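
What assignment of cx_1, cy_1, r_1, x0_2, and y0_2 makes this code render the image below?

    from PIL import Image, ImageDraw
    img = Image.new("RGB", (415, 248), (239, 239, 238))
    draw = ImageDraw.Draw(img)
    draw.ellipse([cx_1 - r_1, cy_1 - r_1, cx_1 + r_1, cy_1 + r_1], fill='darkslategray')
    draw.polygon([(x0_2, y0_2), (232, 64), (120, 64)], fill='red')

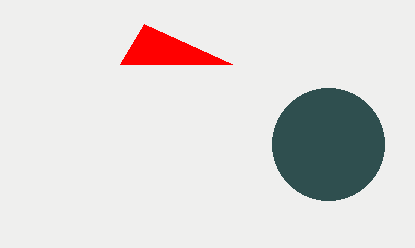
cx_1 = 328; cy_1 = 144; r_1 = 56; x0_2 = 144; y0_2 = 24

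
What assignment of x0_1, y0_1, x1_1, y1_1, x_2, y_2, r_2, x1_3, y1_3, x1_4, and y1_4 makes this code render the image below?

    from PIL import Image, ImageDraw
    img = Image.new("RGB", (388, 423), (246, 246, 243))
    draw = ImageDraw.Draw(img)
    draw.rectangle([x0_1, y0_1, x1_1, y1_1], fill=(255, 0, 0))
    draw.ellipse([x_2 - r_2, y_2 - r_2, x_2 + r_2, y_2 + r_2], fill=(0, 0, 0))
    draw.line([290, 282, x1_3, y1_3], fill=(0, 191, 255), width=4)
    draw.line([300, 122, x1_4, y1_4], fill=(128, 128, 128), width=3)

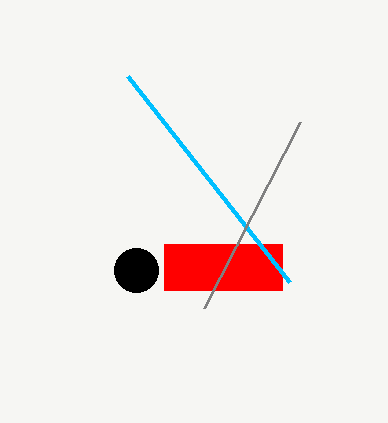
x0_1 = 164
y0_1 = 244
x1_1 = 282
y1_1 = 290
x_2 = 136
y_2 = 270
r_2 = 22
x1_3 = 128
y1_3 = 76
x1_4 = 204
y1_4 = 308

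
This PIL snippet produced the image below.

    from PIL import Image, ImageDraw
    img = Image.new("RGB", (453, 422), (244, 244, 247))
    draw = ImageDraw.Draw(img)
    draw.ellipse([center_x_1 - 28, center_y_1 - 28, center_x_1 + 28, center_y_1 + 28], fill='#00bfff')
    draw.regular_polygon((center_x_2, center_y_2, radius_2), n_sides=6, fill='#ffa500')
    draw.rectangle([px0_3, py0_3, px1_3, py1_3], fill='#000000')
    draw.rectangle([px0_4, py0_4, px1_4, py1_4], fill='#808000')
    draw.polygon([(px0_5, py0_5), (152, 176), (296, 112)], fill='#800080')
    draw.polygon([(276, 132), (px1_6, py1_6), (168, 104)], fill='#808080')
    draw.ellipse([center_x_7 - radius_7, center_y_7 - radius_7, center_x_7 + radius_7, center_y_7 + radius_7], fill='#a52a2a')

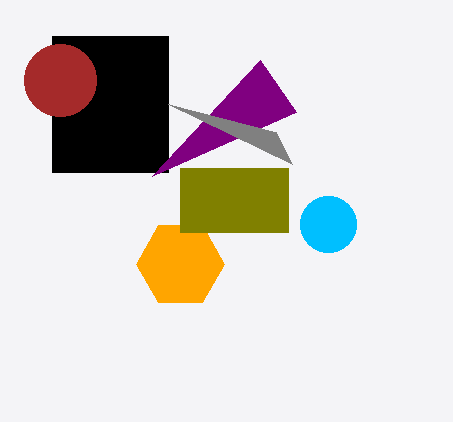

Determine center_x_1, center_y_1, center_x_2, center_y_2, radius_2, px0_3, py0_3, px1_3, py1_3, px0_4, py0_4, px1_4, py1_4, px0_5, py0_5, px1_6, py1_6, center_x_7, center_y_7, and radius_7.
center_x_1 = 328, center_y_1 = 224, center_x_2 = 180, center_y_2 = 264, radius_2 = 44, px0_3 = 52, py0_3 = 36, px1_3 = 168, py1_3 = 172, px0_4 = 180, py0_4 = 168, px1_4 = 288, py1_4 = 232, px0_5 = 260, py0_5 = 60, px1_6 = 292, py1_6 = 164, center_x_7 = 60, center_y_7 = 80, radius_7 = 36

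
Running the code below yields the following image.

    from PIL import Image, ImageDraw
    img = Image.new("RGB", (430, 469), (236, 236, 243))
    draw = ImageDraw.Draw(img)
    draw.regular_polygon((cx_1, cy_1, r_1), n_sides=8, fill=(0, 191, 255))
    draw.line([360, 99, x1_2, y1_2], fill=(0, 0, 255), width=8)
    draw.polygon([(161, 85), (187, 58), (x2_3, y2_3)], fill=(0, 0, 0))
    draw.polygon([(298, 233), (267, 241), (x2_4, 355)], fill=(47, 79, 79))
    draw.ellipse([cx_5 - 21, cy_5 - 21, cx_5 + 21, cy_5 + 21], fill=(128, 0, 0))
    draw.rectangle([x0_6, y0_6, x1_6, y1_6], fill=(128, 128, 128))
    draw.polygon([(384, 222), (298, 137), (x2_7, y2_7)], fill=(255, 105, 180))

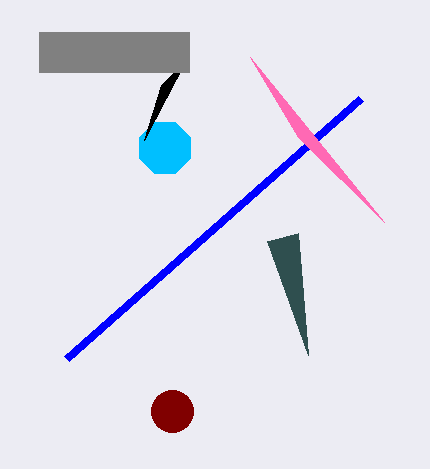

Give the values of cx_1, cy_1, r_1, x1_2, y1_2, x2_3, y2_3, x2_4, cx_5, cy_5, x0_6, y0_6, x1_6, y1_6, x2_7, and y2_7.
cx_1 = 165
cy_1 = 148
r_1 = 28
x1_2 = 66
y1_2 = 359
x2_3 = 144
y2_3 = 140
x2_4 = 308
cx_5 = 172
cy_5 = 411
x0_6 = 39
y0_6 = 32
x1_6 = 189
y1_6 = 72
x2_7 = 250
y2_7 = 57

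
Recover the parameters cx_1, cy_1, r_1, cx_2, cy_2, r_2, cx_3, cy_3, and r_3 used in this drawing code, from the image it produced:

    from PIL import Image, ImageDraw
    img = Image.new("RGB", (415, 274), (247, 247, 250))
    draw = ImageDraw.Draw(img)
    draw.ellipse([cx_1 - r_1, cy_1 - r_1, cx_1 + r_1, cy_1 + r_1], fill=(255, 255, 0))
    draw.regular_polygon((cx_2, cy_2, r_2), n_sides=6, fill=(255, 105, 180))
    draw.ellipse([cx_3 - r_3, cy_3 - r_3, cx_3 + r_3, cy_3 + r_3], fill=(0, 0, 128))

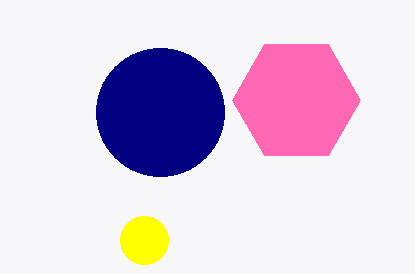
cx_1 = 144
cy_1 = 240
r_1 = 24
cx_2 = 296
cy_2 = 100
r_2 = 64
cx_3 = 160
cy_3 = 112
r_3 = 64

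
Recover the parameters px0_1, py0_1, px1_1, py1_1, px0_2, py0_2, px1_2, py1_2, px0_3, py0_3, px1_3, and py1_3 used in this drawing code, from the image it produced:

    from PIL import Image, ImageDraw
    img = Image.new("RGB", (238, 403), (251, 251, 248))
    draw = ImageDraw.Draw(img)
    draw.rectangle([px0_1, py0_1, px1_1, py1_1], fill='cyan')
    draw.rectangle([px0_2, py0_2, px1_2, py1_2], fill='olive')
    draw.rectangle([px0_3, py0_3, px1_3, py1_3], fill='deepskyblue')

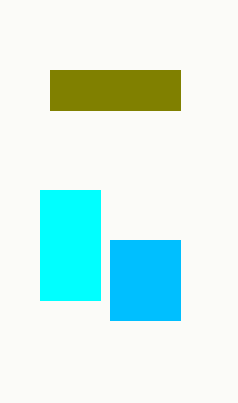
px0_1 = 40; py0_1 = 190; px1_1 = 100; py1_1 = 300; px0_2 = 50; py0_2 = 70; px1_2 = 180; py1_2 = 110; px0_3 = 110; py0_3 = 240; px1_3 = 180; py1_3 = 320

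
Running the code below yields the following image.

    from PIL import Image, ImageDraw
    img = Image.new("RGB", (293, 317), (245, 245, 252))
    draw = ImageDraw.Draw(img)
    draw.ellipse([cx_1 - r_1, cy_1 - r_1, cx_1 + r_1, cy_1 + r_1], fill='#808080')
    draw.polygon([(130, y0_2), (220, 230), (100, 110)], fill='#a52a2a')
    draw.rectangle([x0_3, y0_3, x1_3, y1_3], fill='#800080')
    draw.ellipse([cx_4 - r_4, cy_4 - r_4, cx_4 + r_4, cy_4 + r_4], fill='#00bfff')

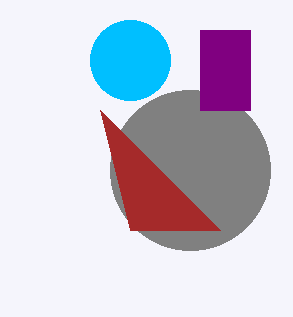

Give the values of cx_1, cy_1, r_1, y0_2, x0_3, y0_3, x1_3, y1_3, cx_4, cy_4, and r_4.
cx_1 = 190
cy_1 = 170
r_1 = 80
y0_2 = 230
x0_3 = 200
y0_3 = 30
x1_3 = 250
y1_3 = 110
cx_4 = 130
cy_4 = 60
r_4 = 40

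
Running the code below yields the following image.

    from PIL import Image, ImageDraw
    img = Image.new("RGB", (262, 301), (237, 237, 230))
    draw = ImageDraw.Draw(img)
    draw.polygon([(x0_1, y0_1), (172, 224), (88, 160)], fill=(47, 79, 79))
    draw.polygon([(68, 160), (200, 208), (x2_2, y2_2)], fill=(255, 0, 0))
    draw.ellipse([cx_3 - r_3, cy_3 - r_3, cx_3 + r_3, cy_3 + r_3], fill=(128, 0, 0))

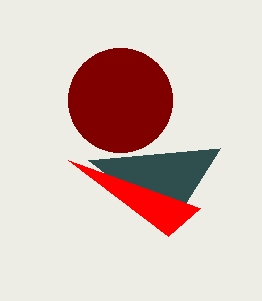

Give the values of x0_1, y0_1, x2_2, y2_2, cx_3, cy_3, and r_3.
x0_1 = 220
y0_1 = 148
x2_2 = 168
y2_2 = 236
cx_3 = 120
cy_3 = 100
r_3 = 52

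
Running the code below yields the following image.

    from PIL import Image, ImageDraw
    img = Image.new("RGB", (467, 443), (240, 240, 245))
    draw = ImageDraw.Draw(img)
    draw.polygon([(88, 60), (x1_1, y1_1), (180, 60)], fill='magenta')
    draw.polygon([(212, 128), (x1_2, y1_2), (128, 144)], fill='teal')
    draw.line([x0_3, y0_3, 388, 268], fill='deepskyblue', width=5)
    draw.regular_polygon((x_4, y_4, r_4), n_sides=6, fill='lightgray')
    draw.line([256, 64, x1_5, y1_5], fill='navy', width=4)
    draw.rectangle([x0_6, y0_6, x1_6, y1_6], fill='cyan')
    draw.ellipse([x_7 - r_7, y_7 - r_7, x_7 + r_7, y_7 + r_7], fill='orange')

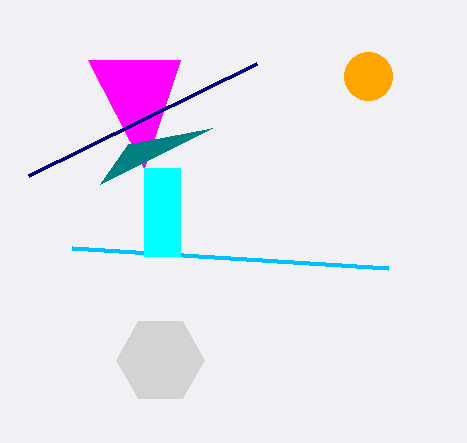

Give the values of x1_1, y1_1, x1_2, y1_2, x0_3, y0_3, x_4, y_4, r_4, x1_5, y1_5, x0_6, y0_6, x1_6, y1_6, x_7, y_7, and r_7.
x1_1 = 144; y1_1 = 168; x1_2 = 100; y1_2 = 184; x0_3 = 72; y0_3 = 248; x_4 = 160; y_4 = 360; r_4 = 44; x1_5 = 28; y1_5 = 176; x0_6 = 144; y0_6 = 168; x1_6 = 180; y1_6 = 256; x_7 = 368; y_7 = 76; r_7 = 24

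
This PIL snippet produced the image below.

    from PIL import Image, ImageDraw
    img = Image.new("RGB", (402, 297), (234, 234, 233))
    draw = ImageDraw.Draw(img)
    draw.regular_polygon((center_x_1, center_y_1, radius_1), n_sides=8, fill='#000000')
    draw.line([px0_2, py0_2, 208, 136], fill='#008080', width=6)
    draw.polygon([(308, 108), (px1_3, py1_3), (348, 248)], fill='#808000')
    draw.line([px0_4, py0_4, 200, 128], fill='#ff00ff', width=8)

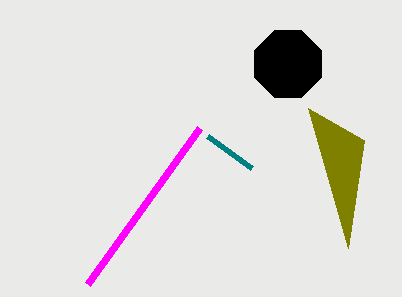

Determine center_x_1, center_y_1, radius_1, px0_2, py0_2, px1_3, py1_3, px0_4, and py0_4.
center_x_1 = 288, center_y_1 = 64, radius_1 = 36, px0_2 = 252, py0_2 = 168, px1_3 = 364, py1_3 = 140, px0_4 = 88, py0_4 = 284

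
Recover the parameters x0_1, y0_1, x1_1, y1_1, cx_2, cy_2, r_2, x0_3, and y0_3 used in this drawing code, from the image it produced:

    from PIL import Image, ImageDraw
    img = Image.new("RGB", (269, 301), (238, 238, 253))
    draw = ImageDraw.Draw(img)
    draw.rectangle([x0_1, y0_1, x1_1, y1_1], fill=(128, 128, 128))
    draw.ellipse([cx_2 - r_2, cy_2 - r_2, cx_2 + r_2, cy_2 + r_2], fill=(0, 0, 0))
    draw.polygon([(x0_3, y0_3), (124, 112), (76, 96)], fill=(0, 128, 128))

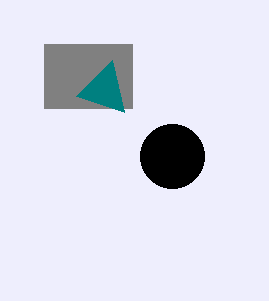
x0_1 = 44
y0_1 = 44
x1_1 = 132
y1_1 = 108
cx_2 = 172
cy_2 = 156
r_2 = 32
x0_3 = 112
y0_3 = 60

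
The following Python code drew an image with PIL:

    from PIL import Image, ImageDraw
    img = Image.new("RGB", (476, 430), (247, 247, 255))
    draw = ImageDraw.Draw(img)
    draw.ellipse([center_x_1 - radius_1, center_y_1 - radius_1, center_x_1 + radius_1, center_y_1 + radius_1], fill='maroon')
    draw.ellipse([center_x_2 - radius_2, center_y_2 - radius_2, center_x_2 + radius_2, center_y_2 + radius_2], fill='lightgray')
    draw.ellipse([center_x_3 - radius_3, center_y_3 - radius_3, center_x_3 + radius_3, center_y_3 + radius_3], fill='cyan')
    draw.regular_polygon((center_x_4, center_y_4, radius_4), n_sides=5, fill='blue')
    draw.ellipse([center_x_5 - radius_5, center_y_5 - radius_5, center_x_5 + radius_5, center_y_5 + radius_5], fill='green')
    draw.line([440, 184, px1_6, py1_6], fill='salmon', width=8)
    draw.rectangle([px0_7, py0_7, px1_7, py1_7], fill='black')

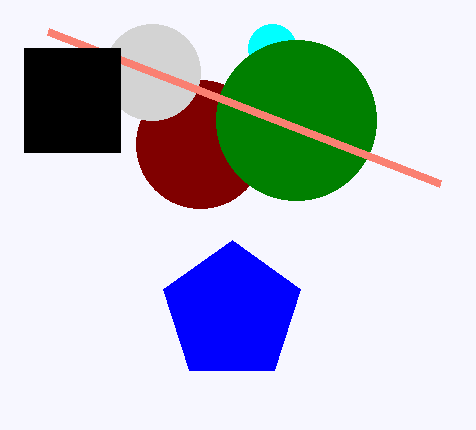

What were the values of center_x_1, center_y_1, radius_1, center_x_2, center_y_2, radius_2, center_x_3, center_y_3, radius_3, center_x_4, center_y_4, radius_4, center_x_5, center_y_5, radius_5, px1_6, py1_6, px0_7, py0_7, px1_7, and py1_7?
center_x_1 = 200, center_y_1 = 144, radius_1 = 64, center_x_2 = 152, center_y_2 = 72, radius_2 = 48, center_x_3 = 272, center_y_3 = 48, radius_3 = 24, center_x_4 = 232, center_y_4 = 312, radius_4 = 72, center_x_5 = 296, center_y_5 = 120, radius_5 = 80, px1_6 = 48, py1_6 = 32, px0_7 = 24, py0_7 = 48, px1_7 = 120, py1_7 = 152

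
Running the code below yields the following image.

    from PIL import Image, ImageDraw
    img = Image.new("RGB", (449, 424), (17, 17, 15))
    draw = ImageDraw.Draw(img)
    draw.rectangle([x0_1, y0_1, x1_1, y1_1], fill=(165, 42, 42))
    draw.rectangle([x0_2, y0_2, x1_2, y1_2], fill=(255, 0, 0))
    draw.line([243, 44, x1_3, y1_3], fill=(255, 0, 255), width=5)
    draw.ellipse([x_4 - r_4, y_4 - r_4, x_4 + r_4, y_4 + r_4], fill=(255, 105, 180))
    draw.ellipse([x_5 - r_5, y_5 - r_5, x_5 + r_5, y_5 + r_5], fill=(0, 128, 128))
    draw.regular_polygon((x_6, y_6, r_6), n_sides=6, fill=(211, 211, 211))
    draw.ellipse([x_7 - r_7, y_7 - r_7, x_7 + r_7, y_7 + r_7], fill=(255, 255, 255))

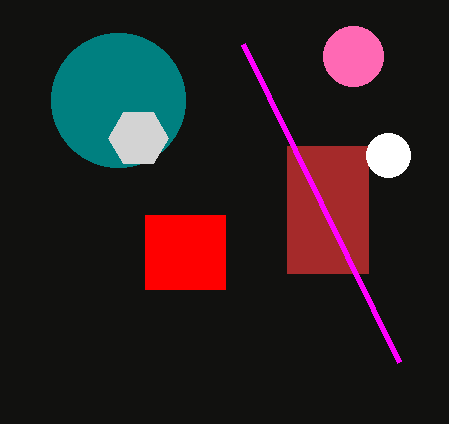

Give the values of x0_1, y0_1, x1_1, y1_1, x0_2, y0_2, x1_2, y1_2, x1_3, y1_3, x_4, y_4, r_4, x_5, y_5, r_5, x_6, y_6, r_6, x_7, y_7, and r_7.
x0_1 = 287, y0_1 = 146, x1_1 = 368, y1_1 = 273, x0_2 = 145, y0_2 = 215, x1_2 = 225, y1_2 = 289, x1_3 = 399, y1_3 = 362, x_4 = 353, y_4 = 56, r_4 = 30, x_5 = 118, y_5 = 100, r_5 = 67, x_6 = 138, y_6 = 138, r_6 = 30, x_7 = 388, y_7 = 155, r_7 = 22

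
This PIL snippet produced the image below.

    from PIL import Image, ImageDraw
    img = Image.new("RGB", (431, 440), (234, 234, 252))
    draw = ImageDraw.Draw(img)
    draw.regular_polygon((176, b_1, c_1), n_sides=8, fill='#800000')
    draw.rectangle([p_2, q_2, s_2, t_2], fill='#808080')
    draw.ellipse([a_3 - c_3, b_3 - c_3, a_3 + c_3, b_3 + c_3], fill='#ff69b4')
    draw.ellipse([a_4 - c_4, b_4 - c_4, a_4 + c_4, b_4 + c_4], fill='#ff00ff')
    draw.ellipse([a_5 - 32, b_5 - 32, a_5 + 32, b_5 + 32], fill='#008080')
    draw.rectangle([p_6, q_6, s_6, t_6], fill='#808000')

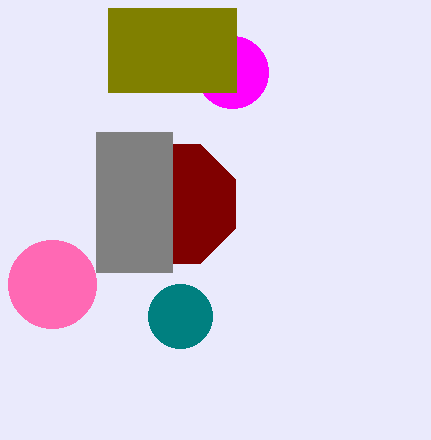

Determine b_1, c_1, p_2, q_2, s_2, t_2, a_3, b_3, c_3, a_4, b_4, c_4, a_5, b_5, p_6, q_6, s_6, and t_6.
b_1 = 204, c_1 = 64, p_2 = 96, q_2 = 132, s_2 = 172, t_2 = 272, a_3 = 52, b_3 = 284, c_3 = 44, a_4 = 232, b_4 = 72, c_4 = 36, a_5 = 180, b_5 = 316, p_6 = 108, q_6 = 8, s_6 = 236, t_6 = 92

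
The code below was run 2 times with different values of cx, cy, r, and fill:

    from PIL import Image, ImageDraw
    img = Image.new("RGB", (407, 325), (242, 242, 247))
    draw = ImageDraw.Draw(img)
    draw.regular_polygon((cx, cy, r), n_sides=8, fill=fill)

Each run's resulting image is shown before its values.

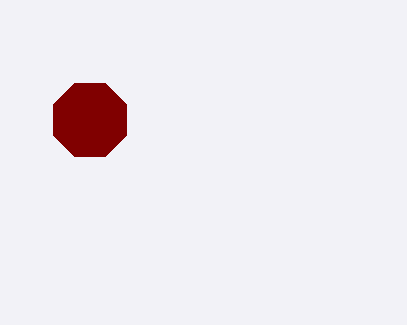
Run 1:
cx = 90, cy = 120, r = 40, fill = 'maroon'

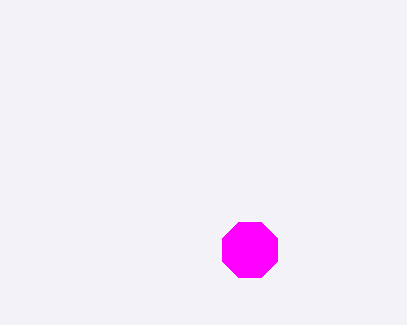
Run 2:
cx = 250; cy = 250; r = 30; fill = 'magenta'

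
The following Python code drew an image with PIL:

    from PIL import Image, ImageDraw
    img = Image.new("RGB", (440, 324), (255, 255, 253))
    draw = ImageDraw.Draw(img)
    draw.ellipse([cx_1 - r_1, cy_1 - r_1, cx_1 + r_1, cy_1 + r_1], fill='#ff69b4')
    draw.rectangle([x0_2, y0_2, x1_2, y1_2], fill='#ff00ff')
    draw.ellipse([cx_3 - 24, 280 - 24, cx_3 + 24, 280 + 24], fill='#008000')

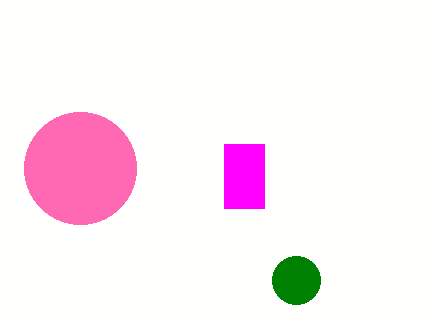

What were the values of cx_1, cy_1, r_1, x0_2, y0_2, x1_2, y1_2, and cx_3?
cx_1 = 80
cy_1 = 168
r_1 = 56
x0_2 = 224
y0_2 = 144
x1_2 = 264
y1_2 = 208
cx_3 = 296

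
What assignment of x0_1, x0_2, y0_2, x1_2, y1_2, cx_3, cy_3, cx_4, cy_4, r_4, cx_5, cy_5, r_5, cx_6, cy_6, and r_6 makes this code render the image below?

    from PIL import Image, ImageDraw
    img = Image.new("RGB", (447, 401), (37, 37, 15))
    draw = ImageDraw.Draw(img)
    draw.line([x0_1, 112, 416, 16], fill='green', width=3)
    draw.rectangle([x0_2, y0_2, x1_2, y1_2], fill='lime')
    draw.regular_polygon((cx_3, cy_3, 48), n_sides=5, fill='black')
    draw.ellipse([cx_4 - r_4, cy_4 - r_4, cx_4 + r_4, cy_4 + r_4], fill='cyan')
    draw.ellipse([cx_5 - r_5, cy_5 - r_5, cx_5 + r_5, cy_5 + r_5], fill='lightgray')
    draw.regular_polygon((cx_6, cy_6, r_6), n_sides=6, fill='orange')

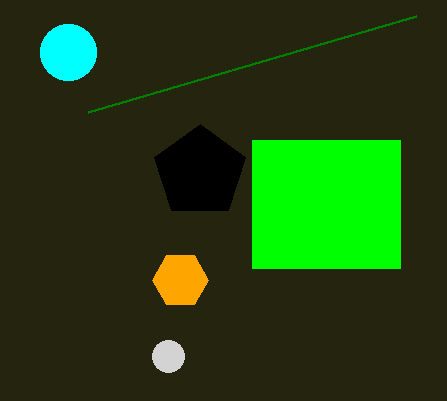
x0_1 = 88
x0_2 = 252
y0_2 = 140
x1_2 = 400
y1_2 = 268
cx_3 = 200
cy_3 = 172
cx_4 = 68
cy_4 = 52
r_4 = 28
cx_5 = 168
cy_5 = 356
r_5 = 16
cx_6 = 180
cy_6 = 280
r_6 = 28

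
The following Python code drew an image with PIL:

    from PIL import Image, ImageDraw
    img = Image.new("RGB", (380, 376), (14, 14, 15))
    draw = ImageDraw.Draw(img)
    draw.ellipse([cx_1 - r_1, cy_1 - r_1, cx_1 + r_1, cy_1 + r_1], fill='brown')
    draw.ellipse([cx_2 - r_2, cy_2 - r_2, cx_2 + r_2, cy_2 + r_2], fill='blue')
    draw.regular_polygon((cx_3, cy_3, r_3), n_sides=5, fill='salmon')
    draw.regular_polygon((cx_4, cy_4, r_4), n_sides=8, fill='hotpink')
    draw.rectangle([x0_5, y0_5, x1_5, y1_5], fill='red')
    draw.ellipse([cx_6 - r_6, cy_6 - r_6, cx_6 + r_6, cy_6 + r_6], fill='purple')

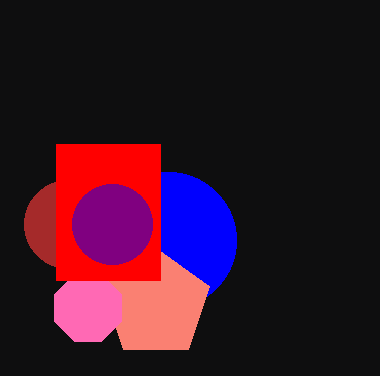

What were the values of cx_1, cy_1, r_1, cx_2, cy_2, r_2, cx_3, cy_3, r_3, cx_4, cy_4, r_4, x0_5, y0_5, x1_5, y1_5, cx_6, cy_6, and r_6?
cx_1 = 68; cy_1 = 224; r_1 = 44; cx_2 = 168; cy_2 = 240; r_2 = 68; cx_3 = 156; cy_3 = 304; r_3 = 56; cx_4 = 88; cy_4 = 308; r_4 = 36; x0_5 = 56; y0_5 = 144; x1_5 = 160; y1_5 = 280; cx_6 = 112; cy_6 = 224; r_6 = 40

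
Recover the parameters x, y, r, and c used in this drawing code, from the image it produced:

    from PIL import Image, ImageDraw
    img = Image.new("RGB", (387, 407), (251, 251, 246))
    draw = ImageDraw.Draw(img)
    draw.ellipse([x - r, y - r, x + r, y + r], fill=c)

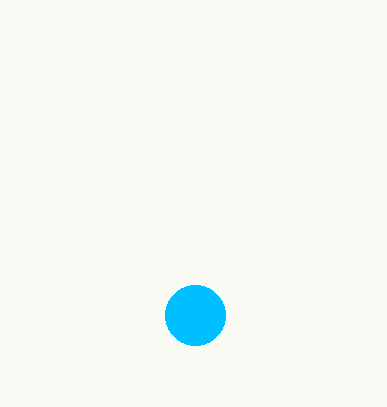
x = 195, y = 315, r = 30, c = 'deepskyblue'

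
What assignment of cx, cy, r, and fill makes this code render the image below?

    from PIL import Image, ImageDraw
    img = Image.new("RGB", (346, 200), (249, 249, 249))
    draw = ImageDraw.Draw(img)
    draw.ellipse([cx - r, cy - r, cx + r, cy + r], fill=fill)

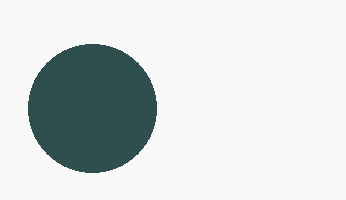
cx = 92; cy = 108; r = 64; fill = 'darkslategray'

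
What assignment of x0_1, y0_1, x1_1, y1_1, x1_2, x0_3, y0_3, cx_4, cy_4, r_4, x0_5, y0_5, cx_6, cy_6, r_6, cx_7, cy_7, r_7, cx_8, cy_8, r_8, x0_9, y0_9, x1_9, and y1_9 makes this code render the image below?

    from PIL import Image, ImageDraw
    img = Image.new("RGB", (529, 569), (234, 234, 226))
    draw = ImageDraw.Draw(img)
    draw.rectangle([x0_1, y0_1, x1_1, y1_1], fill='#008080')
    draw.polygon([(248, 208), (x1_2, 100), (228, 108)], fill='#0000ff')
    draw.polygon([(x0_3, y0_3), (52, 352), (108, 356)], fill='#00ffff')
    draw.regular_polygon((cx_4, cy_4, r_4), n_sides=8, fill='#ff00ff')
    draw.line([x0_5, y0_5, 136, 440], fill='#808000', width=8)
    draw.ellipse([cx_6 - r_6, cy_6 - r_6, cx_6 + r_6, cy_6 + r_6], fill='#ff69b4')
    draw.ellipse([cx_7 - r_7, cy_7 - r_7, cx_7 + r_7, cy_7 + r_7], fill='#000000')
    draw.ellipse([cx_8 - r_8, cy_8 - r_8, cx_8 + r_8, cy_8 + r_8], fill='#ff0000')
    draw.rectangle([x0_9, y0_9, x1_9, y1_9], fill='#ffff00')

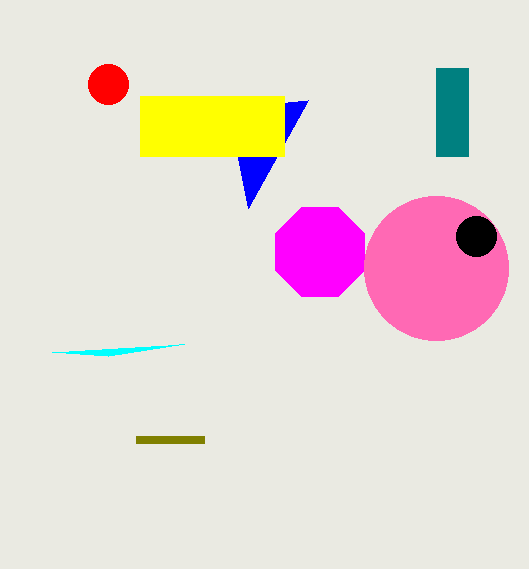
x0_1 = 436, y0_1 = 68, x1_1 = 468, y1_1 = 156, x1_2 = 308, x0_3 = 184, y0_3 = 344, cx_4 = 320, cy_4 = 252, r_4 = 48, x0_5 = 204, y0_5 = 440, cx_6 = 436, cy_6 = 268, r_6 = 72, cx_7 = 476, cy_7 = 236, r_7 = 20, cx_8 = 108, cy_8 = 84, r_8 = 20, x0_9 = 140, y0_9 = 96, x1_9 = 284, y1_9 = 156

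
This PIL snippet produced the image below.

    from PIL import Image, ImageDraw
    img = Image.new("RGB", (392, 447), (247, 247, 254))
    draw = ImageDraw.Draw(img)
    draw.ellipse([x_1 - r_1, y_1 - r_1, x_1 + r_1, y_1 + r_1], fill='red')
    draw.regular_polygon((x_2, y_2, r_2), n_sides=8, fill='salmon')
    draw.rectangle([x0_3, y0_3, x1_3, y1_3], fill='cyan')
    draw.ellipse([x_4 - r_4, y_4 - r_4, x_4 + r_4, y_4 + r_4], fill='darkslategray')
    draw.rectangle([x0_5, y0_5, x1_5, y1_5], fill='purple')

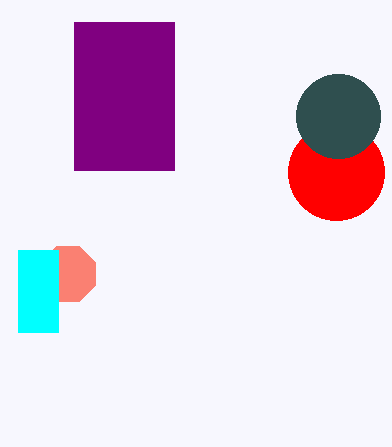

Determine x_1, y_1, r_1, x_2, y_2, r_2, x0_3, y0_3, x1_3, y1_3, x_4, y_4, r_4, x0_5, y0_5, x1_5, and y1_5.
x_1 = 336, y_1 = 172, r_1 = 48, x_2 = 68, y_2 = 274, r_2 = 30, x0_3 = 18, y0_3 = 250, x1_3 = 58, y1_3 = 332, x_4 = 338, y_4 = 116, r_4 = 42, x0_5 = 74, y0_5 = 22, x1_5 = 174, y1_5 = 170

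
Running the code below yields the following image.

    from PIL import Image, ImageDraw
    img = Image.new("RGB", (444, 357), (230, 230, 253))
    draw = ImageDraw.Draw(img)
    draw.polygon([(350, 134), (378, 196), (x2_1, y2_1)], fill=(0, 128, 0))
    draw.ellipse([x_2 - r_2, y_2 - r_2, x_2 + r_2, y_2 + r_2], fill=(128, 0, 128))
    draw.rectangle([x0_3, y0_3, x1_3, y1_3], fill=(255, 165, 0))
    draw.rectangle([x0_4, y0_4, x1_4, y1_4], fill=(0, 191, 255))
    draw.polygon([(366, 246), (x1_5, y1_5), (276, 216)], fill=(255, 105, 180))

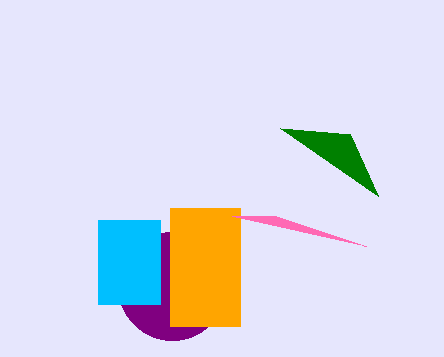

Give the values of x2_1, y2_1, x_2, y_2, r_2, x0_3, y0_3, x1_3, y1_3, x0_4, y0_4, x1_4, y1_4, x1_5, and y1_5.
x2_1 = 280; y2_1 = 128; x_2 = 172; y_2 = 286; r_2 = 54; x0_3 = 170; y0_3 = 208; x1_3 = 240; y1_3 = 326; x0_4 = 98; y0_4 = 220; x1_4 = 160; y1_4 = 304; x1_5 = 232; y1_5 = 216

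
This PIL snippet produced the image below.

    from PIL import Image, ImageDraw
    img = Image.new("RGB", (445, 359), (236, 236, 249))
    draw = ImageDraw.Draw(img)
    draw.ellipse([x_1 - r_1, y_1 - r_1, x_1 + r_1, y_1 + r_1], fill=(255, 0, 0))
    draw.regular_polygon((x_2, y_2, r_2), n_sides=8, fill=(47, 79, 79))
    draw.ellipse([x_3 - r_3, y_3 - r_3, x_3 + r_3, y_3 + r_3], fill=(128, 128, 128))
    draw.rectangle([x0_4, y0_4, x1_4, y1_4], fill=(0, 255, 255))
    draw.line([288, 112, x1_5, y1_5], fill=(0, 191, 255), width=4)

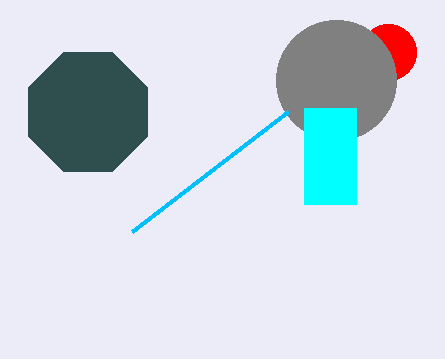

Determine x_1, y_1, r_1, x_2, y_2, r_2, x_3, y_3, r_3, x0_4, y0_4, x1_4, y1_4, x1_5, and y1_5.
x_1 = 388, y_1 = 52, r_1 = 28, x_2 = 88, y_2 = 112, r_2 = 64, x_3 = 336, y_3 = 80, r_3 = 60, x0_4 = 304, y0_4 = 108, x1_4 = 356, y1_4 = 204, x1_5 = 132, y1_5 = 232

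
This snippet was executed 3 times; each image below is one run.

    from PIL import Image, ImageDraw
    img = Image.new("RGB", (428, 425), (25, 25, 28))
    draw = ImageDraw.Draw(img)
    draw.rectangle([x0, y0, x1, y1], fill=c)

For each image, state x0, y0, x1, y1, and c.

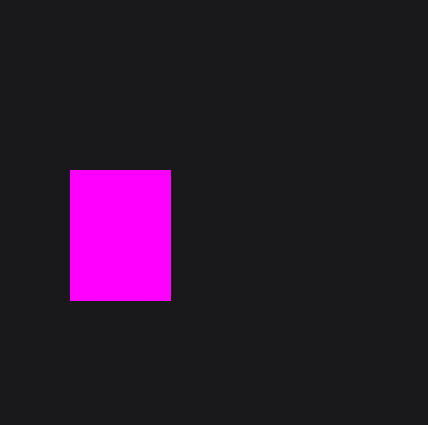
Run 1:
x0 = 70, y0 = 170, x1 = 170, y1 = 300, c = 'magenta'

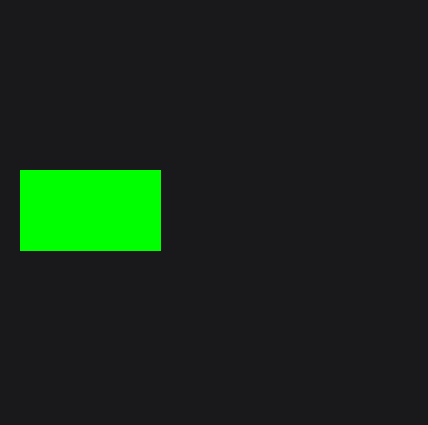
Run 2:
x0 = 20; y0 = 170; x1 = 160; y1 = 250; c = 'lime'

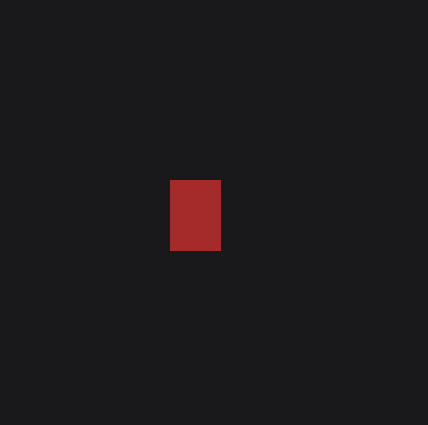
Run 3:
x0 = 170, y0 = 180, x1 = 220, y1 = 250, c = 'brown'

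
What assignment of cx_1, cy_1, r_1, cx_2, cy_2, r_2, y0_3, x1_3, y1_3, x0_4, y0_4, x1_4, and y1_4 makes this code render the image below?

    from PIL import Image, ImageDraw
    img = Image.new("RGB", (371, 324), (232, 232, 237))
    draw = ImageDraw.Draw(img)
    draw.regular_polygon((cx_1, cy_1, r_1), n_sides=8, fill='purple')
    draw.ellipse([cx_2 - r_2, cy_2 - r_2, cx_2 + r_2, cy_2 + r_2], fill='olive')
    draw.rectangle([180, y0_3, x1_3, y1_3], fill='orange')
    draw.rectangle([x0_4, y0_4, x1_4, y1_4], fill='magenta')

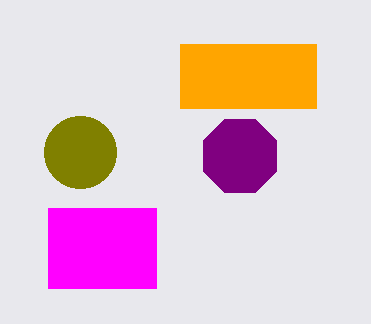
cx_1 = 240; cy_1 = 156; r_1 = 40; cx_2 = 80; cy_2 = 152; r_2 = 36; y0_3 = 44; x1_3 = 316; y1_3 = 108; x0_4 = 48; y0_4 = 208; x1_4 = 156; y1_4 = 288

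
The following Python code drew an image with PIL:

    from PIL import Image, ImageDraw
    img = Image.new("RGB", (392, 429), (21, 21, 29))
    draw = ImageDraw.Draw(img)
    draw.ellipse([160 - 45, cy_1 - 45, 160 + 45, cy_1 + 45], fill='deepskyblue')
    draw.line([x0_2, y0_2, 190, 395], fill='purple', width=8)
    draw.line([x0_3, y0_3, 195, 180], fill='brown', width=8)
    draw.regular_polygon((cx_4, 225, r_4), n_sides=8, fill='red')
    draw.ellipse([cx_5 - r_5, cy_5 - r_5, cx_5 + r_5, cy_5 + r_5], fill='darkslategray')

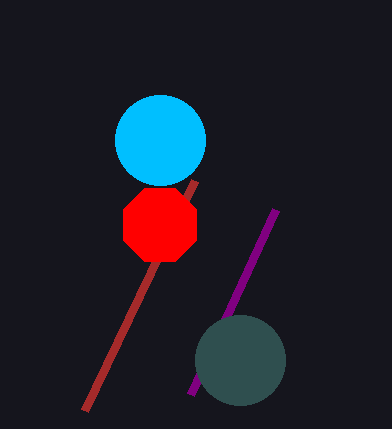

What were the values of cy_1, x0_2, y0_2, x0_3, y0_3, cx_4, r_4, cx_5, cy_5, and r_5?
cy_1 = 140
x0_2 = 275
y0_2 = 210
x0_3 = 85
y0_3 = 410
cx_4 = 160
r_4 = 40
cx_5 = 240
cy_5 = 360
r_5 = 45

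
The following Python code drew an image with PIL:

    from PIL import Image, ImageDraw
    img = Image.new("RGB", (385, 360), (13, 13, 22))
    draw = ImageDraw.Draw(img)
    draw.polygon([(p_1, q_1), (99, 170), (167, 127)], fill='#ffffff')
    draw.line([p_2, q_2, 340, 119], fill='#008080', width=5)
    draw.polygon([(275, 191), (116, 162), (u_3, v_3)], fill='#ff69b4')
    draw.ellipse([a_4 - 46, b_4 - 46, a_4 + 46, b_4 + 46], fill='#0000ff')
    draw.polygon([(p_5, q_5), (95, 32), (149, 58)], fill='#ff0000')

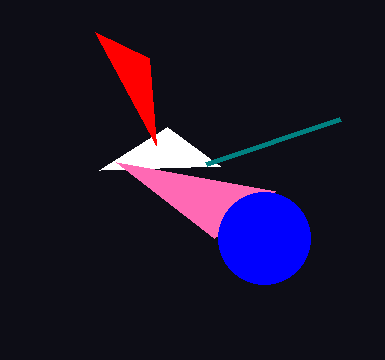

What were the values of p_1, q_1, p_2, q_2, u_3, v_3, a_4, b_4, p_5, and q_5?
p_1 = 220; q_1 = 166; p_2 = 206; q_2 = 164; u_3 = 214; v_3 = 238; a_4 = 264; b_4 = 238; p_5 = 156; q_5 = 145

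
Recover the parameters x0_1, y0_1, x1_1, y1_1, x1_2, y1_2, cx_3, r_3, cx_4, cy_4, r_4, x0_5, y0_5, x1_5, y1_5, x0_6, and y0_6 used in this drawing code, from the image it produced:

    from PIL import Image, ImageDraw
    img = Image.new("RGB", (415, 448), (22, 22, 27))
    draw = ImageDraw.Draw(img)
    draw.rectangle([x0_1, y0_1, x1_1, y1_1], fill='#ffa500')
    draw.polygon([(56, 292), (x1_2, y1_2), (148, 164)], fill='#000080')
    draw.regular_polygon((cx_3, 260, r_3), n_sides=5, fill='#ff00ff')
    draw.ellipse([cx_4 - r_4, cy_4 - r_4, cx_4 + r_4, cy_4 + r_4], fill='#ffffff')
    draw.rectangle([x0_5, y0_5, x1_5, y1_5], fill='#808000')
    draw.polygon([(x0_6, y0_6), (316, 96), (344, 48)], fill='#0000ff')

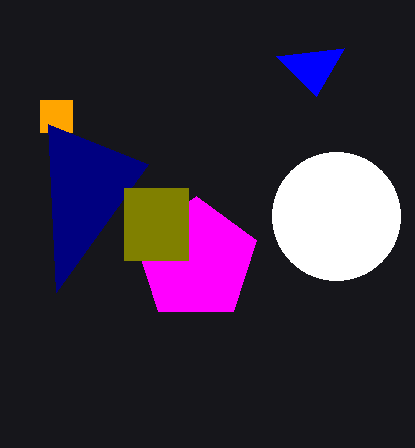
x0_1 = 40
y0_1 = 100
x1_1 = 72
y1_1 = 132
x1_2 = 48
y1_2 = 124
cx_3 = 196
r_3 = 64
cx_4 = 336
cy_4 = 216
r_4 = 64
x0_5 = 124
y0_5 = 188
x1_5 = 188
y1_5 = 260
x0_6 = 276
y0_6 = 56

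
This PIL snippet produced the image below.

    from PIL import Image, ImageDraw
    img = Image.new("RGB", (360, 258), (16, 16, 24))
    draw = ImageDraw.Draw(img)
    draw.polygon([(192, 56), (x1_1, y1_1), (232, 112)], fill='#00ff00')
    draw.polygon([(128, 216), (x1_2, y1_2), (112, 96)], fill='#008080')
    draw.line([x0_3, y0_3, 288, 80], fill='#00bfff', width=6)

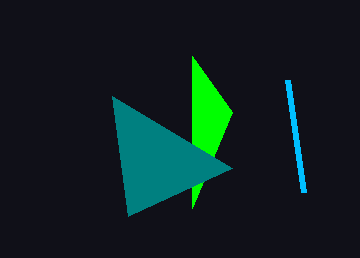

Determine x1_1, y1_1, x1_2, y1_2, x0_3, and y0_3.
x1_1 = 192
y1_1 = 208
x1_2 = 232
y1_2 = 168
x0_3 = 304
y0_3 = 192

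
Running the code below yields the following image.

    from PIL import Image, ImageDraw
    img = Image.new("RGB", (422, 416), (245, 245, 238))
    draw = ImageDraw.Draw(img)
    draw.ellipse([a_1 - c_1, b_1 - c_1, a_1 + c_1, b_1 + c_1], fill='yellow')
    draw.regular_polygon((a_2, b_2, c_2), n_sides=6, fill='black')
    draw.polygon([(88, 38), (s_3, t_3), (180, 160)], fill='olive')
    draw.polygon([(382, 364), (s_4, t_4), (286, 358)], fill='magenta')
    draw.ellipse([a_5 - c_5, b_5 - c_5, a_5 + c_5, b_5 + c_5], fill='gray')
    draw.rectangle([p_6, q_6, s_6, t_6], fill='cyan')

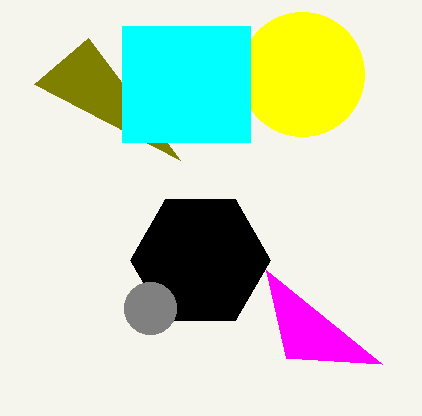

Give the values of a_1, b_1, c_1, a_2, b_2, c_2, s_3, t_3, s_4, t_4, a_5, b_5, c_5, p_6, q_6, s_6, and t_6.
a_1 = 302, b_1 = 74, c_1 = 62, a_2 = 200, b_2 = 260, c_2 = 70, s_3 = 34, t_3 = 84, s_4 = 266, t_4 = 270, a_5 = 150, b_5 = 308, c_5 = 26, p_6 = 122, q_6 = 26, s_6 = 250, t_6 = 142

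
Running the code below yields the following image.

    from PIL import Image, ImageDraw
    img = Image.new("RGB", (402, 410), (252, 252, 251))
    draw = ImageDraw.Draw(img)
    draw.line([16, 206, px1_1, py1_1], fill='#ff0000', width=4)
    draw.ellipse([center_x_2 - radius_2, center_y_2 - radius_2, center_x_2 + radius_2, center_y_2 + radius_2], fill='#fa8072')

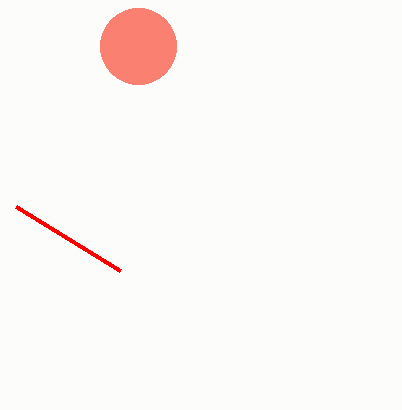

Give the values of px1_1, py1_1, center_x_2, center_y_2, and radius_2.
px1_1 = 120; py1_1 = 270; center_x_2 = 138; center_y_2 = 46; radius_2 = 38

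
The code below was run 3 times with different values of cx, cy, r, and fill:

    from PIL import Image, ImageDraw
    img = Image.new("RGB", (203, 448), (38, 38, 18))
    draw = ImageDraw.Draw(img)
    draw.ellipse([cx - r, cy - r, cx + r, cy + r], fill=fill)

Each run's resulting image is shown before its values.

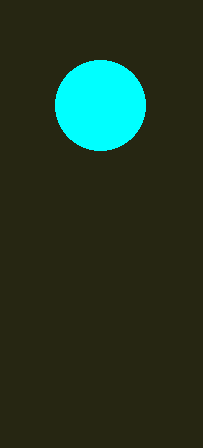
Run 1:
cx = 100
cy = 105
r = 45
fill = 'cyan'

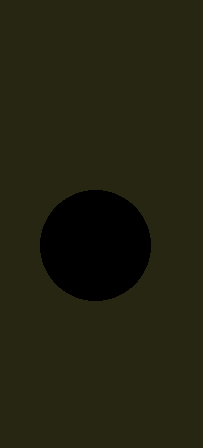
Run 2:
cx = 95; cy = 245; r = 55; fill = 'black'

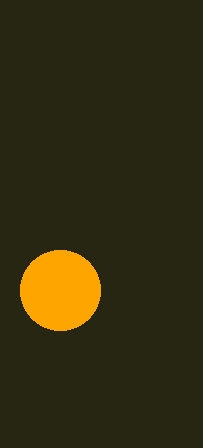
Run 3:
cx = 60, cy = 290, r = 40, fill = 'orange'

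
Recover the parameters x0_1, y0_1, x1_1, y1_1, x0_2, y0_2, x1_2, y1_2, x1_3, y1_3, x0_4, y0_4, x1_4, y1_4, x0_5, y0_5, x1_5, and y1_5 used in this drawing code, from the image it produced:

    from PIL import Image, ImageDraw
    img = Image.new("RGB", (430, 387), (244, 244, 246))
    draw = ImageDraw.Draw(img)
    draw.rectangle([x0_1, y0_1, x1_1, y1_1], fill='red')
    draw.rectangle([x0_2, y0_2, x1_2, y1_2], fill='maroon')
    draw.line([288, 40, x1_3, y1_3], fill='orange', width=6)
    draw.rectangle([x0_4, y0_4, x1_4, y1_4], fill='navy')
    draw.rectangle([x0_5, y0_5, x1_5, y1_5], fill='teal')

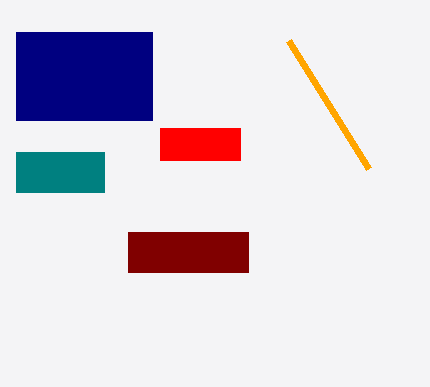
x0_1 = 160
y0_1 = 128
x1_1 = 240
y1_1 = 160
x0_2 = 128
y0_2 = 232
x1_2 = 248
y1_2 = 272
x1_3 = 368
y1_3 = 168
x0_4 = 16
y0_4 = 32
x1_4 = 152
y1_4 = 120
x0_5 = 16
y0_5 = 152
x1_5 = 104
y1_5 = 192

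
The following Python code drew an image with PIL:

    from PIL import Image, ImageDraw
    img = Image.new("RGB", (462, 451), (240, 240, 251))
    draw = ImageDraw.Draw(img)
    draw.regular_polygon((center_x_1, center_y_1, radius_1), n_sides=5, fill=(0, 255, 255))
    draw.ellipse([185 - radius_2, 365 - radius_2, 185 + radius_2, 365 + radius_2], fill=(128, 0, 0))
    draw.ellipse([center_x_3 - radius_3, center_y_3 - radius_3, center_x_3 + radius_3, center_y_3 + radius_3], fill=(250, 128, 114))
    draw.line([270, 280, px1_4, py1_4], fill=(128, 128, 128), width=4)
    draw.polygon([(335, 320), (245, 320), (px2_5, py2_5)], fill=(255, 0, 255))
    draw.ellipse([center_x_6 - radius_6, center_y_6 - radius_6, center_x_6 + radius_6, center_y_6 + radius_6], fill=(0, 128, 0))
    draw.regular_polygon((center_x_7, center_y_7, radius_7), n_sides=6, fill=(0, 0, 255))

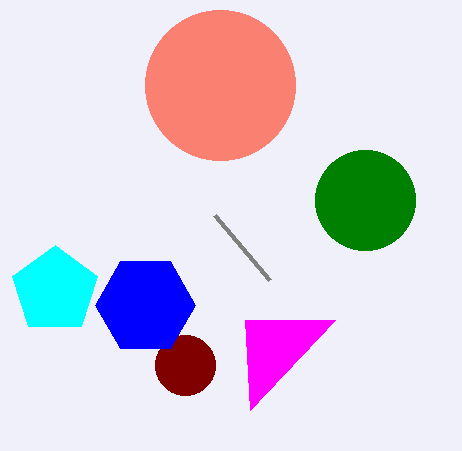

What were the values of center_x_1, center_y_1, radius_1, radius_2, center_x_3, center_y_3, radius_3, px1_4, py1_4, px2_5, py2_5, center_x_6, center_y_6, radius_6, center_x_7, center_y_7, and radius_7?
center_x_1 = 55; center_y_1 = 290; radius_1 = 45; radius_2 = 30; center_x_3 = 220; center_y_3 = 85; radius_3 = 75; px1_4 = 215; py1_4 = 215; px2_5 = 250; py2_5 = 410; center_x_6 = 365; center_y_6 = 200; radius_6 = 50; center_x_7 = 145; center_y_7 = 305; radius_7 = 50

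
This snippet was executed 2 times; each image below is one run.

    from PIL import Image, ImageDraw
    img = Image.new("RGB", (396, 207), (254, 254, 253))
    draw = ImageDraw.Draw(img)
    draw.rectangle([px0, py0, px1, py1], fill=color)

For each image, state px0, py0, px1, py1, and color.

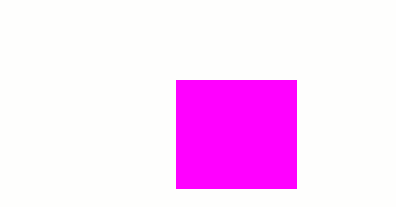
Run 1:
px0 = 176
py0 = 80
px1 = 296
py1 = 188
color = 'magenta'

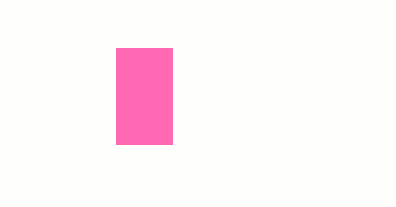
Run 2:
px0 = 116; py0 = 48; px1 = 172; py1 = 144; color = 'hotpink'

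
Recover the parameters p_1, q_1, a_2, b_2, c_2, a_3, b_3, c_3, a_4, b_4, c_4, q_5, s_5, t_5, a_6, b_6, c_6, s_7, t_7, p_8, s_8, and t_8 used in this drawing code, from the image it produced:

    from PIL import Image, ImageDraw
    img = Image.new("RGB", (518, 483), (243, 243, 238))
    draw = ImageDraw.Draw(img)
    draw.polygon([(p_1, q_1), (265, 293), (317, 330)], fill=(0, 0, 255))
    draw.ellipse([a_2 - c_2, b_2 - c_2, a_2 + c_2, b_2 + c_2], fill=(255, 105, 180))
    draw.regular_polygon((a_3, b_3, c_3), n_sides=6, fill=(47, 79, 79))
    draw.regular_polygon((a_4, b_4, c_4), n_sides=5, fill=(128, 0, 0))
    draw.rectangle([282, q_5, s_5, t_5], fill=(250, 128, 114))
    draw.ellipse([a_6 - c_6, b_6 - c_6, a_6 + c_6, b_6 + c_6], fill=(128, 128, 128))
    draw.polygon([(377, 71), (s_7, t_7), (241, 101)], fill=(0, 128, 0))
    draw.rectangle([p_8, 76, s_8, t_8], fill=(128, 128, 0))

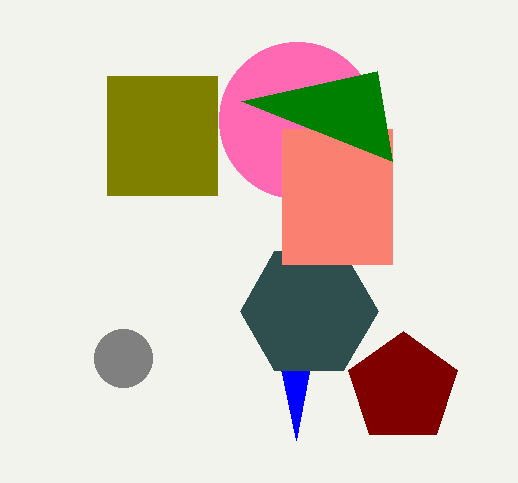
p_1 = 296
q_1 = 440
a_2 = 297
b_2 = 120
c_2 = 78
a_3 = 309
b_3 = 311
c_3 = 69
a_4 = 403
b_4 = 388
c_4 = 57
q_5 = 129
s_5 = 392
t_5 = 264
a_6 = 123
b_6 = 358
c_6 = 29
s_7 = 392
t_7 = 161
p_8 = 107
s_8 = 217
t_8 = 195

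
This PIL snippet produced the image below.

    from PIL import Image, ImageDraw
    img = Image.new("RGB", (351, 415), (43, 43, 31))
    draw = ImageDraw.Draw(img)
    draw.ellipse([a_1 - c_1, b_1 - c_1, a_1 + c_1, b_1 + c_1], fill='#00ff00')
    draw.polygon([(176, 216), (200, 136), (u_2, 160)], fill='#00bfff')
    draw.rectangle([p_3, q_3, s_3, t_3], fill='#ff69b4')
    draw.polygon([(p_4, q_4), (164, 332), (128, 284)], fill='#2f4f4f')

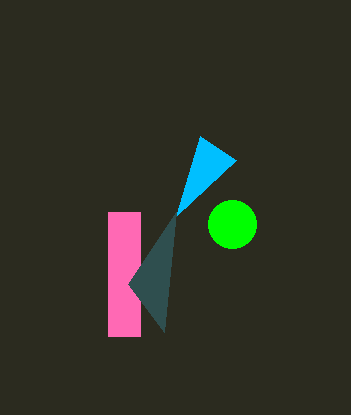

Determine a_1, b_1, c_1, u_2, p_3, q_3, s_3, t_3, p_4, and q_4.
a_1 = 232; b_1 = 224; c_1 = 24; u_2 = 236; p_3 = 108; q_3 = 212; s_3 = 140; t_3 = 336; p_4 = 176; q_4 = 212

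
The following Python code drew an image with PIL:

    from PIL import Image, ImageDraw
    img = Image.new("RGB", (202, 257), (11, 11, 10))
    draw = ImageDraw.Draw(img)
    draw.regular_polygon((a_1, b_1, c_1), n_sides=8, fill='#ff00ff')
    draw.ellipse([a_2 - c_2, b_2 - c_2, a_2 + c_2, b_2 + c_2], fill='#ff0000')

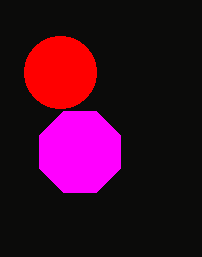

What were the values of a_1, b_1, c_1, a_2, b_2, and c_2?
a_1 = 80; b_1 = 152; c_1 = 44; a_2 = 60; b_2 = 72; c_2 = 36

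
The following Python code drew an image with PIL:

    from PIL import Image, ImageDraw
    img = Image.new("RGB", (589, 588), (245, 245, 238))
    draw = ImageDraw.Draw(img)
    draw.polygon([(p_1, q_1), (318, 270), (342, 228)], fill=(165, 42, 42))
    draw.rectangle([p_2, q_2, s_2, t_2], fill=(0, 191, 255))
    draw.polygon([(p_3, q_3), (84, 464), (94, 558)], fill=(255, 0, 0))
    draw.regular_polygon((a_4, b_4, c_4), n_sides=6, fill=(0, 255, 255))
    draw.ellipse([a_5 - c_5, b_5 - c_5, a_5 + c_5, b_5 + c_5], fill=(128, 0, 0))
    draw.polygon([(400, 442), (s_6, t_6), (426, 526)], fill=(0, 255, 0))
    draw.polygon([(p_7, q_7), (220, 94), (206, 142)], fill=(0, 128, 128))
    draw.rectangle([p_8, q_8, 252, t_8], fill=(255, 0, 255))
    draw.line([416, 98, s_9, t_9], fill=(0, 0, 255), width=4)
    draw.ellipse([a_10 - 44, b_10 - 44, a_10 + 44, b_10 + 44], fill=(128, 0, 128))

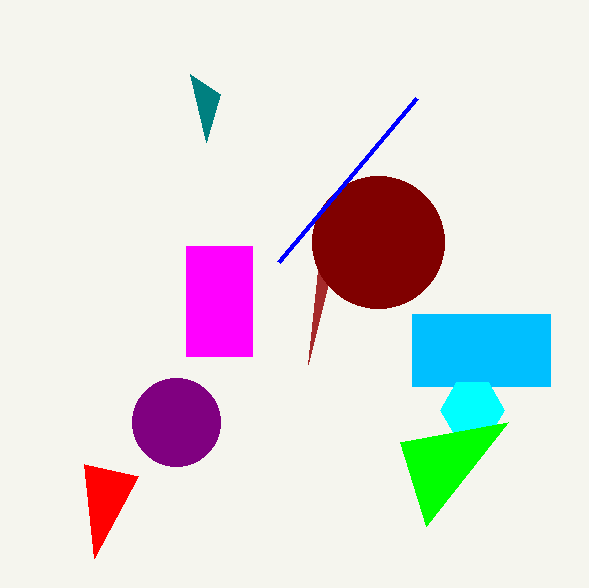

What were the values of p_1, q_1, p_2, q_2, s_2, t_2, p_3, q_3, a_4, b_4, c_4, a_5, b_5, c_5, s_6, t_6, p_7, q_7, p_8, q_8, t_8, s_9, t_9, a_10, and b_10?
p_1 = 308; q_1 = 364; p_2 = 412; q_2 = 314; s_2 = 550; t_2 = 386; p_3 = 138; q_3 = 476; a_4 = 472; b_4 = 410; c_4 = 32; a_5 = 378; b_5 = 242; c_5 = 66; s_6 = 508; t_6 = 422; p_7 = 190; q_7 = 74; p_8 = 186; q_8 = 246; t_8 = 356; s_9 = 278; t_9 = 262; a_10 = 176; b_10 = 422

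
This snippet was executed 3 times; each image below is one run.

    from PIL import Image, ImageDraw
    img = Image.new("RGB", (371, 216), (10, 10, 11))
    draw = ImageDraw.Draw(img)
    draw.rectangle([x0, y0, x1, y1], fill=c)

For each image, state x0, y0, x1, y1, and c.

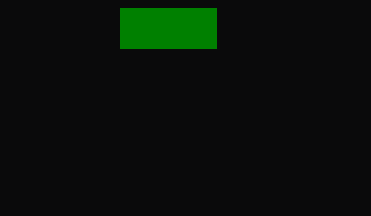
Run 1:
x0 = 120, y0 = 8, x1 = 216, y1 = 48, c = 'green'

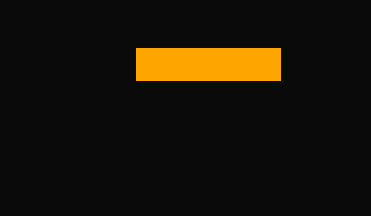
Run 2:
x0 = 136; y0 = 48; x1 = 280; y1 = 80; c = 'orange'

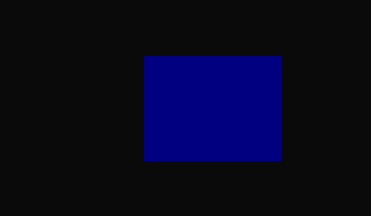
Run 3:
x0 = 144
y0 = 56
x1 = 280
y1 = 160
c = 'navy'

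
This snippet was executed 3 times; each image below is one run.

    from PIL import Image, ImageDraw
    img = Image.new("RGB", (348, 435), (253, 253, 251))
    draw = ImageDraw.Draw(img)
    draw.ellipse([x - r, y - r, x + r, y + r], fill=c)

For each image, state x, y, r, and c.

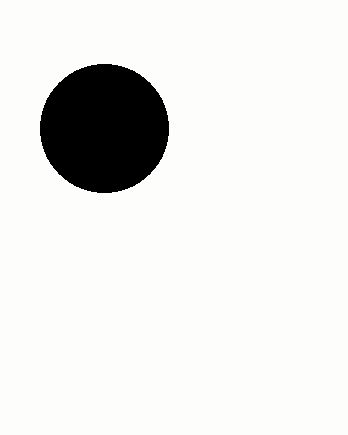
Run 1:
x = 104, y = 128, r = 64, c = 'black'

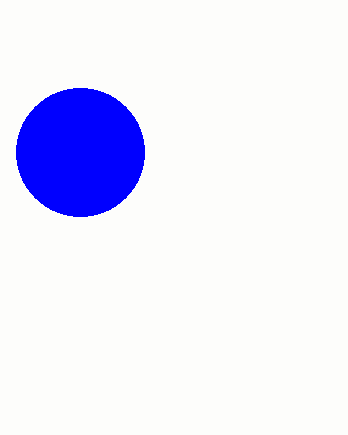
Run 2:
x = 80, y = 152, r = 64, c = 'blue'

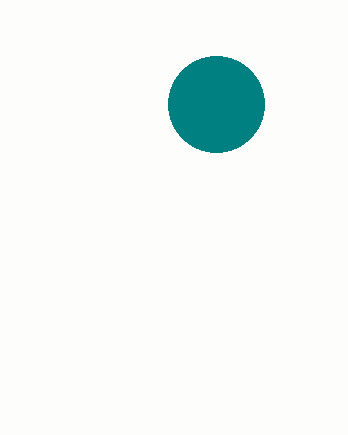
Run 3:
x = 216; y = 104; r = 48; c = 'teal'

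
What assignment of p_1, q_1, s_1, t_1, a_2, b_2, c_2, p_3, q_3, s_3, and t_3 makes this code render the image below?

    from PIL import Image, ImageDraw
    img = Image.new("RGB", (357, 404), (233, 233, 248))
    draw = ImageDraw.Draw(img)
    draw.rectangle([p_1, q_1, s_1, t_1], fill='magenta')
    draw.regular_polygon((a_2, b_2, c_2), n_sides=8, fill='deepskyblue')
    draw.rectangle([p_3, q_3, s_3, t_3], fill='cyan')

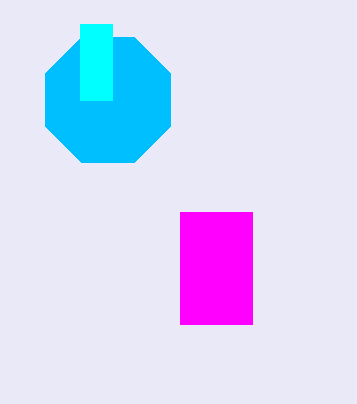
p_1 = 180
q_1 = 212
s_1 = 252
t_1 = 324
a_2 = 108
b_2 = 100
c_2 = 68
p_3 = 80
q_3 = 24
s_3 = 112
t_3 = 100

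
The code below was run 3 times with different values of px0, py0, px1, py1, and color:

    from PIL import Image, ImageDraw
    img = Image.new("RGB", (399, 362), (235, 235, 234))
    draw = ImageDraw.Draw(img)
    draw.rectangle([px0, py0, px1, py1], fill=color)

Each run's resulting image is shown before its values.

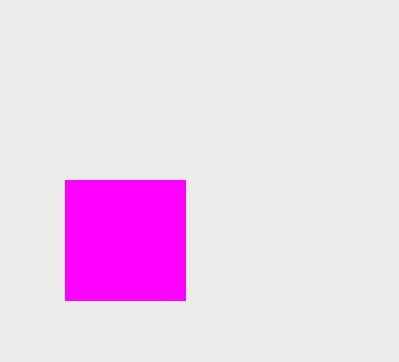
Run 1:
px0 = 65; py0 = 180; px1 = 185; py1 = 300; color = 'magenta'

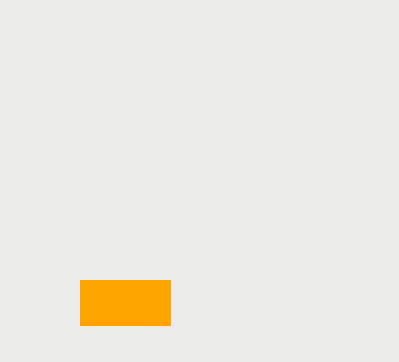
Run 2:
px0 = 80; py0 = 280; px1 = 170; py1 = 325; color = 'orange'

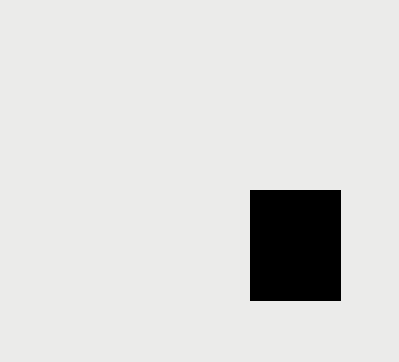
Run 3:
px0 = 250, py0 = 190, px1 = 340, py1 = 300, color = 'black'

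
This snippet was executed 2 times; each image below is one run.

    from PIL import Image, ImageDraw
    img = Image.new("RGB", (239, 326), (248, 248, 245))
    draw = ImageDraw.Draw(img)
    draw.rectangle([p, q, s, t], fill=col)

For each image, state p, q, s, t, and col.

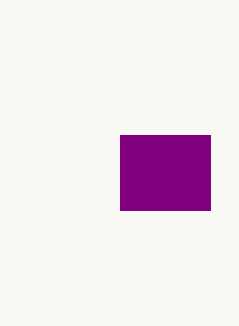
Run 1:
p = 120, q = 135, s = 210, t = 210, col = 'purple'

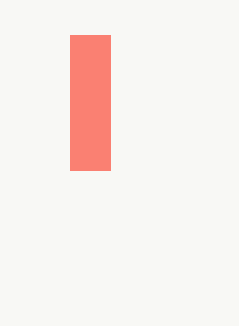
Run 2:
p = 70
q = 35
s = 110
t = 170
col = 'salmon'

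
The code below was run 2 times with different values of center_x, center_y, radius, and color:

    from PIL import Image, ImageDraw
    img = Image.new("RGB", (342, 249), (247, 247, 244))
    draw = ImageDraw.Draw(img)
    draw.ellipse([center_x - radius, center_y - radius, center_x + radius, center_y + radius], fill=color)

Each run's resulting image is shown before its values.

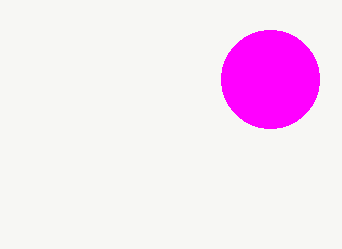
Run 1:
center_x = 270
center_y = 79
radius = 49
color = 'magenta'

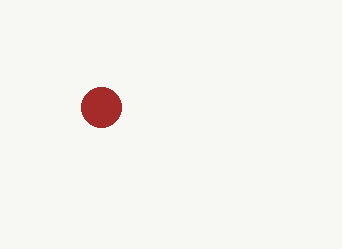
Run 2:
center_x = 101
center_y = 107
radius = 20
color = 'brown'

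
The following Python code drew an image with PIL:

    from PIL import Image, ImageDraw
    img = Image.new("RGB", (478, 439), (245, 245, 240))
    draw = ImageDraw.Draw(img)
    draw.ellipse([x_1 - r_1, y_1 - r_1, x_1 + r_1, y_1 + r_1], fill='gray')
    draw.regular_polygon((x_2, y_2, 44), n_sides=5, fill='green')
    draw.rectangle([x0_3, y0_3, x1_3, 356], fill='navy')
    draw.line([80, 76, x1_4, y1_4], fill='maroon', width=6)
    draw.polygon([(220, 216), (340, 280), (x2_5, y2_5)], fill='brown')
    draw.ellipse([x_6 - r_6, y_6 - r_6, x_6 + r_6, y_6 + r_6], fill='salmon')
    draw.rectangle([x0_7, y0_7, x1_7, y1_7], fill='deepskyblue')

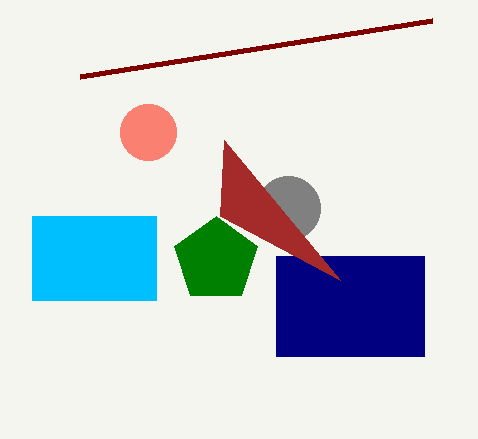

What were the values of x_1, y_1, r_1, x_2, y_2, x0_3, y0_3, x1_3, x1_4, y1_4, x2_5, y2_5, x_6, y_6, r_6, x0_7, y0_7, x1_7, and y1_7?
x_1 = 288
y_1 = 208
r_1 = 32
x_2 = 216
y_2 = 260
x0_3 = 276
y0_3 = 256
x1_3 = 424
x1_4 = 432
y1_4 = 20
x2_5 = 224
y2_5 = 140
x_6 = 148
y_6 = 132
r_6 = 28
x0_7 = 32
y0_7 = 216
x1_7 = 156
y1_7 = 300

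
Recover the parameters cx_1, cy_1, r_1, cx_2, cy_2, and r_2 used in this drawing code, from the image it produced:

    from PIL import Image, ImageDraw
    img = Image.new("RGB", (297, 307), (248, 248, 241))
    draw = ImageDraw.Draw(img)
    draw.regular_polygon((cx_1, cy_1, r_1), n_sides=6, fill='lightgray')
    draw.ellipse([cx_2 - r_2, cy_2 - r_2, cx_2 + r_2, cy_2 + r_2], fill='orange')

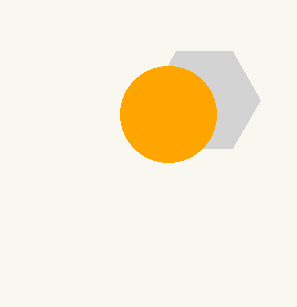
cx_1 = 204, cy_1 = 100, r_1 = 56, cx_2 = 168, cy_2 = 114, r_2 = 48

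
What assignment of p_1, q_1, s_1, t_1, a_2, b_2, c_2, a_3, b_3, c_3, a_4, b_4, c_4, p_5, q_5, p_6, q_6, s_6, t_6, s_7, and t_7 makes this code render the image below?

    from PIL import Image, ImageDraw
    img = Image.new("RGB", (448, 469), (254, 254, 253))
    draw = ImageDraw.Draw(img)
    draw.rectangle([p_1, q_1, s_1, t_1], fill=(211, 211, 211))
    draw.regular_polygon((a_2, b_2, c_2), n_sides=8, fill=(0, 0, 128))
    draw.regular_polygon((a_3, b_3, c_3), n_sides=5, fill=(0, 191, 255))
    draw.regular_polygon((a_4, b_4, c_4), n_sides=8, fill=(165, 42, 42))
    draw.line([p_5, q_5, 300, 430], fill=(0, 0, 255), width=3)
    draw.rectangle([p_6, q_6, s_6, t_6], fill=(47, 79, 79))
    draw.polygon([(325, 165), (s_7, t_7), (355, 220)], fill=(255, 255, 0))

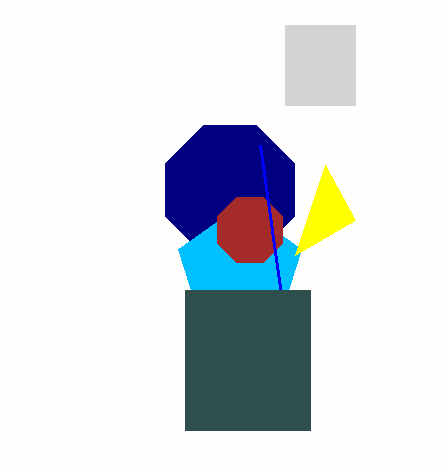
p_1 = 285; q_1 = 25; s_1 = 355; t_1 = 105; a_2 = 230; b_2 = 190; c_2 = 70; a_3 = 240; b_3 = 270; c_3 = 65; a_4 = 250; b_4 = 230; c_4 = 35; p_5 = 260; q_5 = 145; p_6 = 185; q_6 = 290; s_6 = 310; t_6 = 430; s_7 = 295; t_7 = 255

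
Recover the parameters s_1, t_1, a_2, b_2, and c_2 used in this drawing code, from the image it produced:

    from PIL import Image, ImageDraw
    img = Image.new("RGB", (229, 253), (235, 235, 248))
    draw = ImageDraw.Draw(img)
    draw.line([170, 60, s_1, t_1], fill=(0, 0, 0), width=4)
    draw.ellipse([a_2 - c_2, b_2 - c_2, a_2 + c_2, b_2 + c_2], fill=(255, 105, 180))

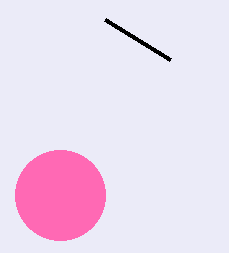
s_1 = 105
t_1 = 20
a_2 = 60
b_2 = 195
c_2 = 45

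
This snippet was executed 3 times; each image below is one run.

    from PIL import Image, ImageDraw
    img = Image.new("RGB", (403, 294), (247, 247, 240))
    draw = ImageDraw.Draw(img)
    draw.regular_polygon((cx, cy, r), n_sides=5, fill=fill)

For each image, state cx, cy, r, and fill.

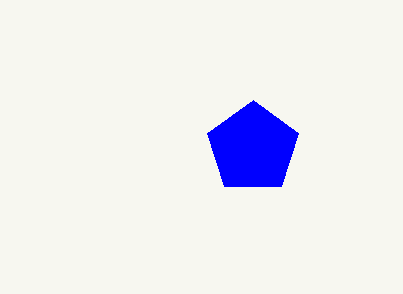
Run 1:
cx = 253, cy = 148, r = 48, fill = 'blue'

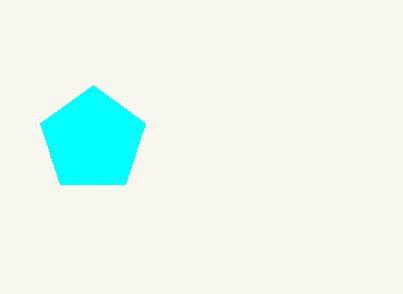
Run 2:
cx = 93; cy = 140; r = 55; fill = 'cyan'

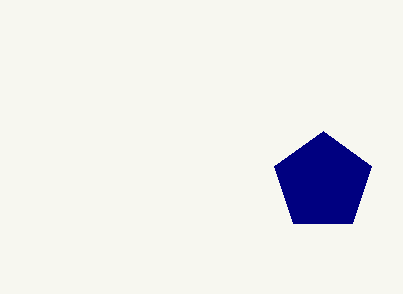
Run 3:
cx = 323, cy = 182, r = 51, fill = 'navy'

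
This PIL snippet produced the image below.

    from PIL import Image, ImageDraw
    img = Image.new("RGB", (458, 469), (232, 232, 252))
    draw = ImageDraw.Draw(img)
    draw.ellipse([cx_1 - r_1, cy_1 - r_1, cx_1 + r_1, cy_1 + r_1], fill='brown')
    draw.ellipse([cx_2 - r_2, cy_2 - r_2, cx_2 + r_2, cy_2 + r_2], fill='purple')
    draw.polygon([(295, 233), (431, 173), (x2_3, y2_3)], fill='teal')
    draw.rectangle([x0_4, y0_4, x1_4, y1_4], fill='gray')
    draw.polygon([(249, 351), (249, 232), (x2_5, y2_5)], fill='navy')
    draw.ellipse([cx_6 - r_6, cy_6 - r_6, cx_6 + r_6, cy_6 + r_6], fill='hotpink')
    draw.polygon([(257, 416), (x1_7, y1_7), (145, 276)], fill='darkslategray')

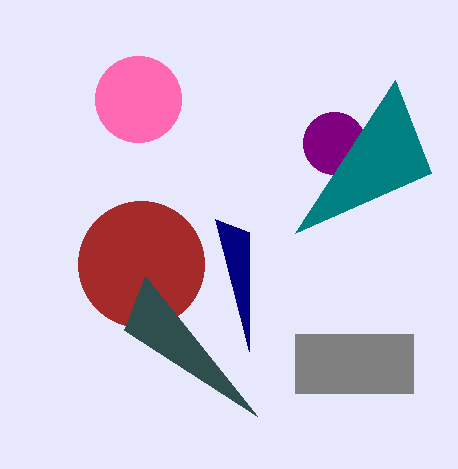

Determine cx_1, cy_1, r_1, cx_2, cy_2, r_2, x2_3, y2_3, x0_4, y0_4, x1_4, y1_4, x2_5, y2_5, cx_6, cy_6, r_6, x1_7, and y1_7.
cx_1 = 141, cy_1 = 264, r_1 = 63, cx_2 = 334, cy_2 = 143, r_2 = 31, x2_3 = 395, y2_3 = 80, x0_4 = 295, y0_4 = 334, x1_4 = 413, y1_4 = 393, x2_5 = 215, y2_5 = 219, cx_6 = 138, cy_6 = 99, r_6 = 43, x1_7 = 124, y1_7 = 330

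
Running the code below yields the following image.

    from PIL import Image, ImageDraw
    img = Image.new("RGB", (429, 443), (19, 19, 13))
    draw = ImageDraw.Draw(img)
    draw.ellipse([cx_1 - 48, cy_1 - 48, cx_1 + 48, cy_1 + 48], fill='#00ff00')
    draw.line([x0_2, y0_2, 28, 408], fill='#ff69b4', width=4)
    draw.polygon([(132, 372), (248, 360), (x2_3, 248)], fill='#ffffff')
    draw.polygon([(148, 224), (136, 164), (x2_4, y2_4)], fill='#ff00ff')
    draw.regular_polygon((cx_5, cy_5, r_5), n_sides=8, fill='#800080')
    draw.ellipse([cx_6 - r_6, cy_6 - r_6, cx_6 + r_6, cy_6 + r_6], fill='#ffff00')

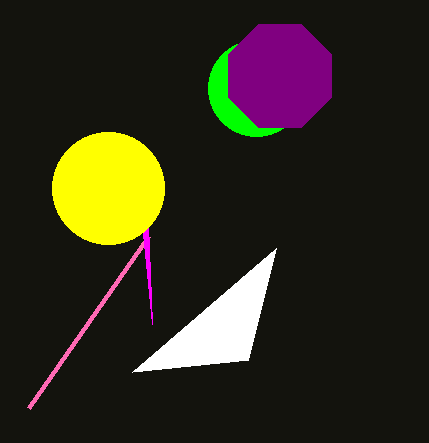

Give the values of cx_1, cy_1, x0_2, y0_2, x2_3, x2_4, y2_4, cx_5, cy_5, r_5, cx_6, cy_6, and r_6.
cx_1 = 256; cy_1 = 88; x0_2 = 148; y0_2 = 236; x2_3 = 276; x2_4 = 152; y2_4 = 324; cx_5 = 280; cy_5 = 76; r_5 = 56; cx_6 = 108; cy_6 = 188; r_6 = 56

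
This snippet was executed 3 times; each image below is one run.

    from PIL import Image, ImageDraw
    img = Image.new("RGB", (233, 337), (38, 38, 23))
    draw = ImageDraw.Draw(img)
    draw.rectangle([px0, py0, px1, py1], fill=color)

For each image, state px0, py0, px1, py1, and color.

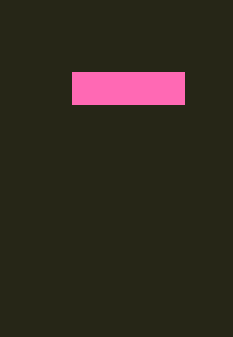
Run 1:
px0 = 72, py0 = 72, px1 = 184, py1 = 104, color = 'hotpink'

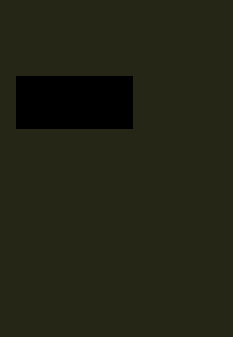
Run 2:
px0 = 16, py0 = 76, px1 = 132, py1 = 128, color = 'black'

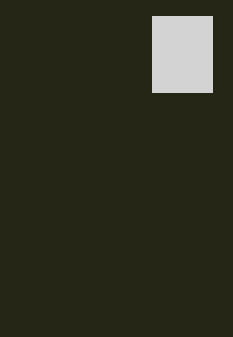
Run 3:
px0 = 152; py0 = 16; px1 = 212; py1 = 92; color = 'lightgray'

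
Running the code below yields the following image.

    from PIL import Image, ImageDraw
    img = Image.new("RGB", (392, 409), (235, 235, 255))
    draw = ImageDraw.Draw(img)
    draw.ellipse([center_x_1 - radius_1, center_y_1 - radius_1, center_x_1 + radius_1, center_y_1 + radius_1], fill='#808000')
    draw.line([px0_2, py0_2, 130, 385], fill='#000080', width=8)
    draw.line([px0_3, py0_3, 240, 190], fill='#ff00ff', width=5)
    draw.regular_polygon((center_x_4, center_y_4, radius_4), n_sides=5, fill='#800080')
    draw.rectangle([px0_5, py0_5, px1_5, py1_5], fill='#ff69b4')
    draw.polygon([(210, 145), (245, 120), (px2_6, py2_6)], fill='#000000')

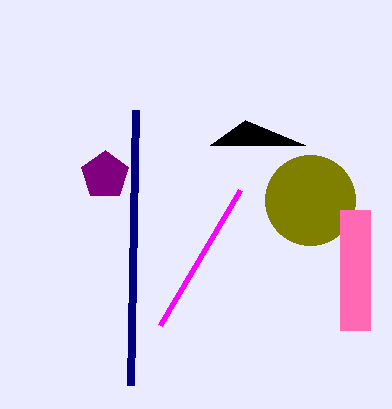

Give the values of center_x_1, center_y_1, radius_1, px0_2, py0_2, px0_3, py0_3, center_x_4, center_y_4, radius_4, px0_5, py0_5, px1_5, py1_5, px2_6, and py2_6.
center_x_1 = 310, center_y_1 = 200, radius_1 = 45, px0_2 = 135, py0_2 = 110, px0_3 = 160, py0_3 = 325, center_x_4 = 105, center_y_4 = 175, radius_4 = 25, px0_5 = 340, py0_5 = 210, px1_5 = 370, py1_5 = 330, px2_6 = 305, py2_6 = 145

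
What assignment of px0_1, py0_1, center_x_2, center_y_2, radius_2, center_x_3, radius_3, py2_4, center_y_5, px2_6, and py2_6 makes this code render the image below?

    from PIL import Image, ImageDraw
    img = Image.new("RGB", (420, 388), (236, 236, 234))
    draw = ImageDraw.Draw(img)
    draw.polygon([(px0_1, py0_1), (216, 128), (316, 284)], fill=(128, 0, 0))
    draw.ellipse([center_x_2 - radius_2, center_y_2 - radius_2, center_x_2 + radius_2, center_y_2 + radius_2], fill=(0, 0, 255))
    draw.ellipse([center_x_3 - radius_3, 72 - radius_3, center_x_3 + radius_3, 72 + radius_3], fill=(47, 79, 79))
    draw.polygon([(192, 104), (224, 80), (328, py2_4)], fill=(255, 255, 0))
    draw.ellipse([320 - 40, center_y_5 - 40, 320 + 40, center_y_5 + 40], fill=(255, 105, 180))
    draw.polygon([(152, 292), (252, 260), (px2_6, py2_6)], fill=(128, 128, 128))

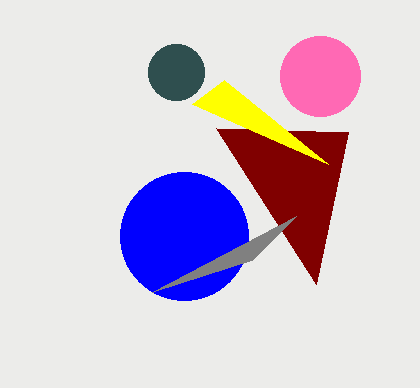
px0_1 = 348, py0_1 = 132, center_x_2 = 184, center_y_2 = 236, radius_2 = 64, center_x_3 = 176, radius_3 = 28, py2_4 = 164, center_y_5 = 76, px2_6 = 296, py2_6 = 216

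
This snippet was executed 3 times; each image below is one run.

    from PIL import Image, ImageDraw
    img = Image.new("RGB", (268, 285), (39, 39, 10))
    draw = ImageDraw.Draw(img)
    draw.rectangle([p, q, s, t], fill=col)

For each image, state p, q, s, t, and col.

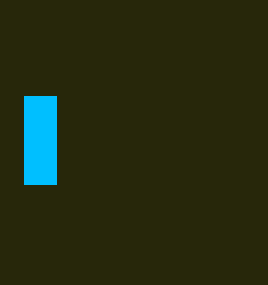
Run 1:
p = 24
q = 96
s = 56
t = 184
col = 'deepskyblue'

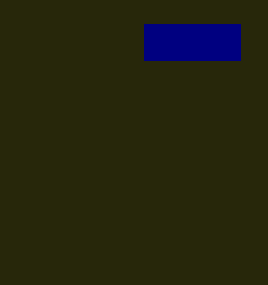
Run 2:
p = 144
q = 24
s = 240
t = 60
col = 'navy'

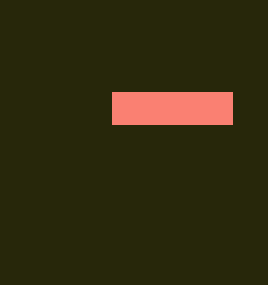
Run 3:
p = 112; q = 92; s = 232; t = 124; col = 'salmon'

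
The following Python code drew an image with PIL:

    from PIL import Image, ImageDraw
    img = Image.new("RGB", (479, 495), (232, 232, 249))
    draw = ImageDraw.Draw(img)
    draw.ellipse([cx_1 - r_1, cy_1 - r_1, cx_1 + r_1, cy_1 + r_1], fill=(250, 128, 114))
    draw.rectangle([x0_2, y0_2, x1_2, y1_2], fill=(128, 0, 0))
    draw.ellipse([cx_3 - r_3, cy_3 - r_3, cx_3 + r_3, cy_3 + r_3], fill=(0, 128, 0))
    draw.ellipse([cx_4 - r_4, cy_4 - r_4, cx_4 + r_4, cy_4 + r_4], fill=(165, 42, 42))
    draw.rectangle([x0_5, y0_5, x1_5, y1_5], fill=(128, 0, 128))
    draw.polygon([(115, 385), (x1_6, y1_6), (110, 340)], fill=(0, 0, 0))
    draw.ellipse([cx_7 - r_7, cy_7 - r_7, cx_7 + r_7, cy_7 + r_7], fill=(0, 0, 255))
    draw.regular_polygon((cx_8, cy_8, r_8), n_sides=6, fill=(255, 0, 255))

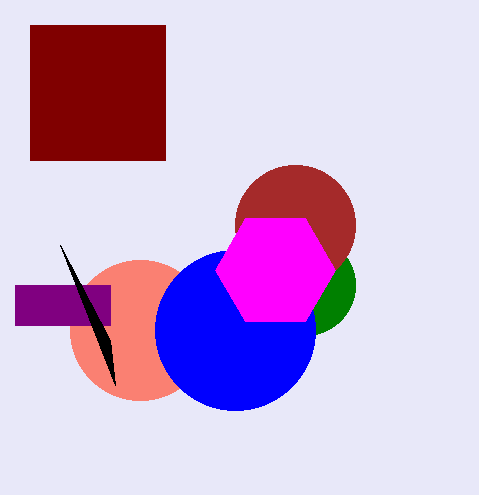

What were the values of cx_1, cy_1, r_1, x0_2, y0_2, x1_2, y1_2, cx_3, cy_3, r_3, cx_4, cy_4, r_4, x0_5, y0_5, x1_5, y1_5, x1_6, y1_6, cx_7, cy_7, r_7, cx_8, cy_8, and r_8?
cx_1 = 140; cy_1 = 330; r_1 = 70; x0_2 = 30; y0_2 = 25; x1_2 = 165; y1_2 = 160; cx_3 = 305; cy_3 = 285; r_3 = 50; cx_4 = 295; cy_4 = 225; r_4 = 60; x0_5 = 15; y0_5 = 285; x1_5 = 110; y1_5 = 325; x1_6 = 60; y1_6 = 245; cx_7 = 235; cy_7 = 330; r_7 = 80; cx_8 = 275; cy_8 = 270; r_8 = 60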